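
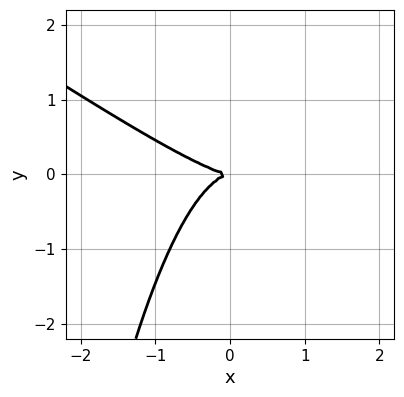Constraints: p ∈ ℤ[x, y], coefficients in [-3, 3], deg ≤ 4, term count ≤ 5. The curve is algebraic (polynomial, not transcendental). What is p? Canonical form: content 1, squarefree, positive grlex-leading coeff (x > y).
2*x^3 + 3*x^2*y + 3*y^2

The degree is 3 — a generic line meets the curve in up to 3 points.
Against the integer gridlines: it meets the x-axis at x = 0 (among the integer gridlines); it crosses the y-axis at the gridline y = 0.
Together with the visible shape, these determine p as stated.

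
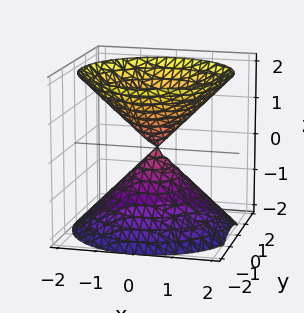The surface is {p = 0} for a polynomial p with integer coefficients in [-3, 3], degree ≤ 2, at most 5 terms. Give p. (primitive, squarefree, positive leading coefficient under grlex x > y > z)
1. The picture has 2 separate pieces.
2. Degree: a double cone through the origin; a quadric, so deg p = 2.
3. Symmetry: the z-axis is an axis of rotation, so x and y enter only as x² + y²; the z ↦ −z reflection is a symmetry, so z appears only in even powers.
4. From the axis intercepts and sections: it meets the x-axis at x = 0 (among the integer gridlines); one z-axis crossing is at z = 0; a circular section at z = -1 has radius exactly 1; it meets the y-axis at y = 0 (among the integer gridlines).
5. Assembling these constraints gives the stated polynomial.

x^2 + y^2 - z^2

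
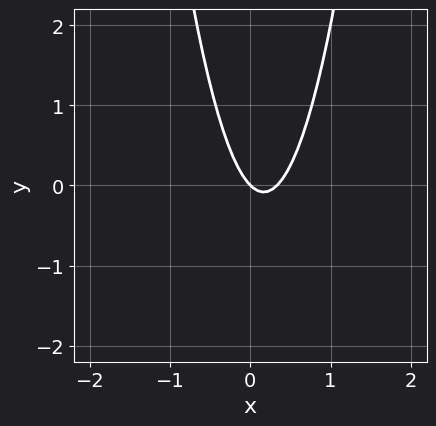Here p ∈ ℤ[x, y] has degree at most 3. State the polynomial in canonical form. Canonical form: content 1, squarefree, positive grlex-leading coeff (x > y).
First, the degree is 2 — the shape is more complex than any degree-1 curve.
Then, checking where it meets the axes: it crosses the x-axis at the gridline x = 0; one y-axis crossing is at y = 0.
Finally, assembling these constraints gives the stated polynomial.

3*x^2 - x - y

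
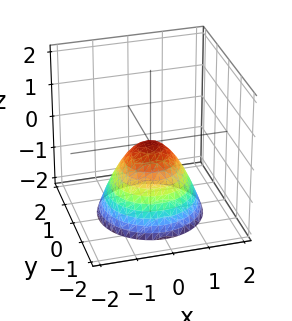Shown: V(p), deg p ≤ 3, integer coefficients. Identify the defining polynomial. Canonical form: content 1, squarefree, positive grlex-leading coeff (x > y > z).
1. Degree: a single bowl opening along one axis; a quadric, so deg p = 2.
2. Symmetries: rotational symmetry about the z-axis ⇒ p depends on x, y only through x² + y².
3. From the visible intercepts: it crosses the z-axis at the gridline z = 0; it crosses the y-axis at the gridline y = 0.
4. These observations pin down the coefficients.

x^2 + y^2 + z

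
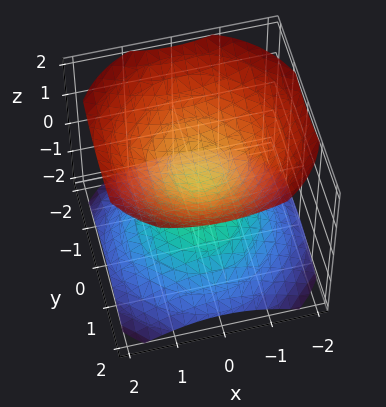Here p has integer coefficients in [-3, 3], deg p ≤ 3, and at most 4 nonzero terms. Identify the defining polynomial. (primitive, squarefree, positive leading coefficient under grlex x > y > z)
2*x^2 + 2*y^2 - 3*z^2 + 1

First, the picture has 2 separate pieces. Treating them together as one polynomial.
Then, deg p = 2. The shape is more complex than any degree-1 surface.
Then, symmetry: the z-axis is an axis of rotation, so x and y enter only as x² + y².
Then, against the integer gridlines: no y-intercept at any integer in the box; no x-intercept at any integer in the box; a circular section at z = -1 has radius exactly 1.
Finally, matching integer coefficients to the picture gives p.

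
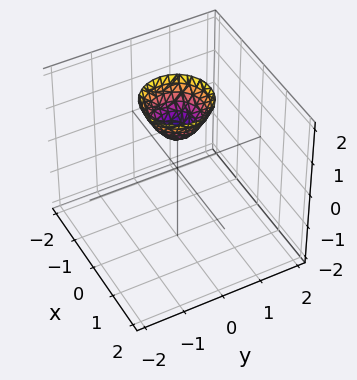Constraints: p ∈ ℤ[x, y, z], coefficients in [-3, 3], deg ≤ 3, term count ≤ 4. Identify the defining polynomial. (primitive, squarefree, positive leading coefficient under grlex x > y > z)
First, the degree is 2 — the shape is more complex than any degree-1 surface.
Next, symmetries: rotational symmetry about the z-axis ⇒ p depends on x, y only through x² + y².
Next, against the integer gridlines: no x-intercept at any integer in the box; it crosses the z-axis at the gridline z = 1; no y-intercept at any integer in the box; a circular section at z = 2 has radius between 0 and 1.
Finally, the integer polynomial consistent with all of this is the stated p.

3*x^2 + 3*y^2 - 2*z + 2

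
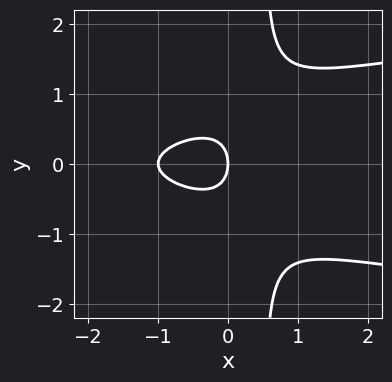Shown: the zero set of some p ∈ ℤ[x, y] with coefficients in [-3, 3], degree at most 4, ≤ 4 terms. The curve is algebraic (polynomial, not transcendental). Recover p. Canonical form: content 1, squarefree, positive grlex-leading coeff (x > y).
First, degree: the shape is more complex than any degree-2 curve, so deg p = 3.
Next, symmetries: mirror symmetry y ↦ −y ⇒ only even powers of y.
Next, checking where it meets the axes: it crosses the y-axis at the gridline y = 0; among the integer gridlines, it crosses the x-axis at x ∈ {-1, 0}.
Finally, the integer polynomial consistent with all of this is the stated p.

2*x*y^2 - x^2 - y^2 - x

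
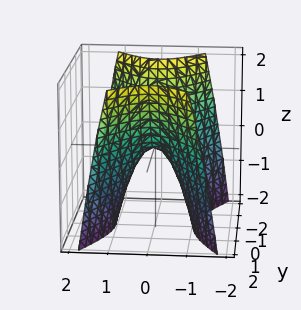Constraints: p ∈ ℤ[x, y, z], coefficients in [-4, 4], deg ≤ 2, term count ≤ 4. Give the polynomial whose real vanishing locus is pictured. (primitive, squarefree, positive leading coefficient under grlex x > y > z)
2*x^2 - y^2 + z

(a) The degree is 2 — a saddle surface; a quadric.
(b) Symmetries: the x ↦ −x reflection is a symmetry, so x appears only in even powers; mirror symmetry y ↦ −y ⇒ only even powers of y.
(c) From the visible intercepts: it meets the y-axis at y = 0 (among the integer gridlines); it meets the x-axis at x = 0 (among the integer gridlines).
(d) Putting this together gives p.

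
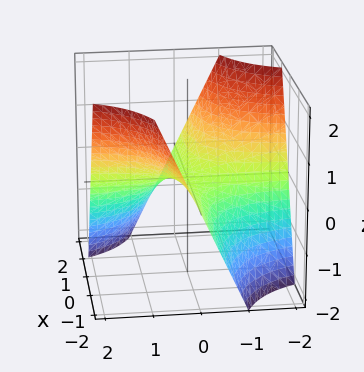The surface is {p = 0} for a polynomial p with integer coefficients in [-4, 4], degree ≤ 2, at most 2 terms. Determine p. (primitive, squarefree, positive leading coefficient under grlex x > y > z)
First, deg p = 2.
Next, reading off the gridlines: every point of the x-axis in the box is on the surface; it meets the z-axis at z = 0 (among the integer gridlines); the visible y-axis segment lies entirely on the surface.
Finally, matching integer coefficients to the picture gives p.

x*y + z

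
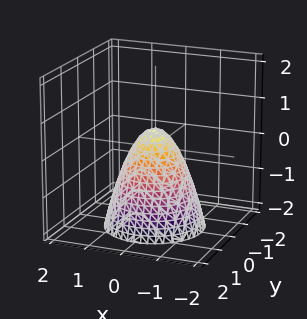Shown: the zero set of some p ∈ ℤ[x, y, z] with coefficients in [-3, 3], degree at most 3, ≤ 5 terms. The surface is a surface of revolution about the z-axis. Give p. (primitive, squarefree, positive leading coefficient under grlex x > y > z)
Degree: a generic line meets the surface in up to 2 points, so deg p = 2.
By symmetry, the z-axis is an axis of rotation, so x and y enter only as x² + y².
Checking where it meets the axes: a circular section at z = -1 has radius exactly 1.
Solving for integer coefficients yields p as stated.

3*x^2 + 3*y^2 + 2*z - 1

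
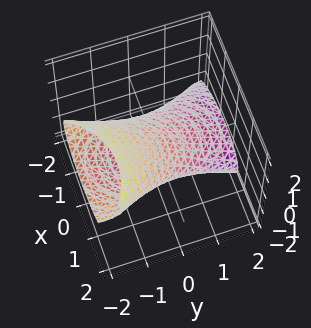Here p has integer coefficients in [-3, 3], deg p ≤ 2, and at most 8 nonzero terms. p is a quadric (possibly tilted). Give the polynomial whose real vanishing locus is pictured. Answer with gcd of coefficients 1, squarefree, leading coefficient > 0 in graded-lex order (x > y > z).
x^2 - x*z + y^2 + 3*y*z + 2*z^2 - 1

Degree: a generic line meets the surface in up to 2 points, so deg p = 2.
Checking where it meets the axes: the y-axis gridline crossings are at y ∈ {-1, 1}; the x-axis gridline crossings are at x ∈ {-1, 1}.
Fitting integer coefficients to these (and the overall shape) gives p.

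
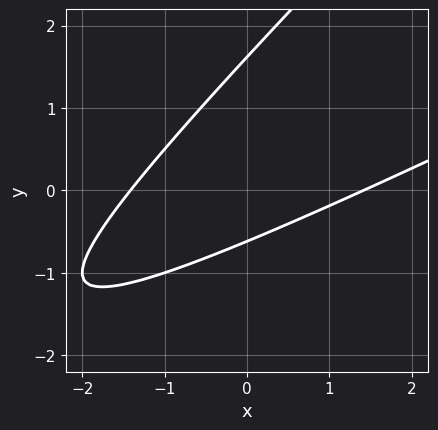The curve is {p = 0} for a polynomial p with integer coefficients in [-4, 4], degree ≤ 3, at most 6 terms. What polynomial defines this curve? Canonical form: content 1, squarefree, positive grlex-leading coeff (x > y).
x^2 - 3*x*y + 2*y^2 - 2*y - 2

First, deg p = 2. The shape is more complex than any degree-1 curve.
Finally, solving for integer coefficients yields p as stated.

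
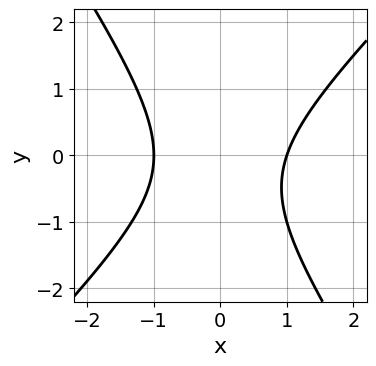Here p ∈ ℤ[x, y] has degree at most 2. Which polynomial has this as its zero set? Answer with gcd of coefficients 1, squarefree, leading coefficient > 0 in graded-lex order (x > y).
3*x^2 - x*y - 2*y^2 - y - 3

1. deg p = 2. A generic line meets the curve in up to 2 points.
2. Against the integer gridlines: it misses every integer gridline on the y-axis; the x-axis gridline crossings are at x ∈ {-1, 1}.
3. Assembling these constraints gives the stated polynomial.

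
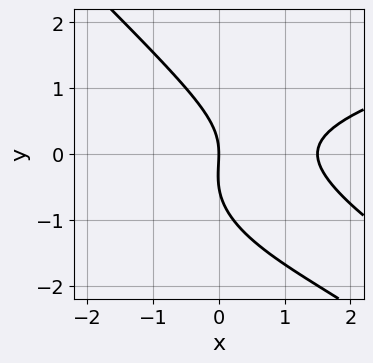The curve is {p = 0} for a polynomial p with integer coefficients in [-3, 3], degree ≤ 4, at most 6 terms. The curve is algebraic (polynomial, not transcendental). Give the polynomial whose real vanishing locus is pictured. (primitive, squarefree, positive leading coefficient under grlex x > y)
The degree is 3 — no degree-2 curve has this shape.
From the visible intercepts: it meets the y-axis at y = 0 (among the integer gridlines); it meets the x-axis at x = 0 (among the integer gridlines).
Solving for integer coefficients yields p as stated.

2*x*y^2 + 2*y^3 - 2*x^2 + y^2 + 3*x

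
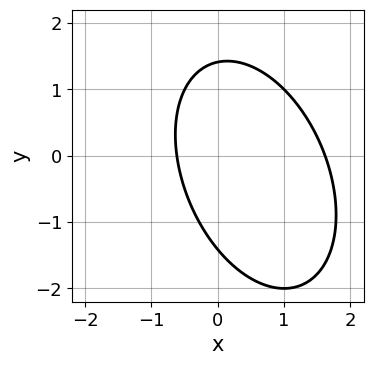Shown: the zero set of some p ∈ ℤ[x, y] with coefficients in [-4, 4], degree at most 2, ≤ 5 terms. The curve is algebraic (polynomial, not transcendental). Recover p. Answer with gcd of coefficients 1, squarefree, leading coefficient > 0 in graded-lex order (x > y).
2*x^2 + x*y + y^2 - 2*x - 2

1. The degree is 2 — no degree-1 curve has this shape.
2. Putting this together gives p.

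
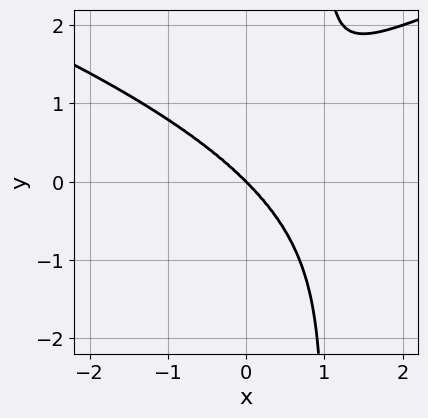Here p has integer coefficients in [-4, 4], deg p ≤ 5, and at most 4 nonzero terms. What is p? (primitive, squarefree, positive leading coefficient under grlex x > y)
Degree: a generic line meets the curve in up to 4 points, so deg p = 4.
Checking where it meets the axes: one x-axis crossing is at x = 0; one y-axis crossing is at y = 0.
Together with the visible shape, these determine p as stated.

x*y^3 - x^3 - y^3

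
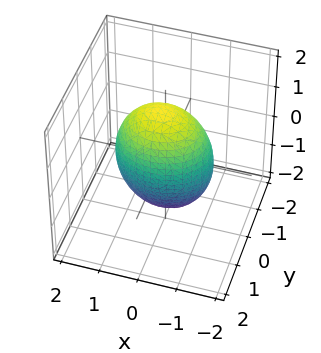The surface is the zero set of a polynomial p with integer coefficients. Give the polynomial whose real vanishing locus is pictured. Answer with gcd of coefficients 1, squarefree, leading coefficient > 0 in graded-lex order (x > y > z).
First, the degree is 2 — a generic line meets the surface in up to 2 points.
Next, from the axis intercepts and sections: the y-axis gridline crossings are at y ∈ {-1, 1}.
Finally, together with the visible shape, these determine p as stated.

2*x^2 + 3*y^2 - y*z + z^2 - 3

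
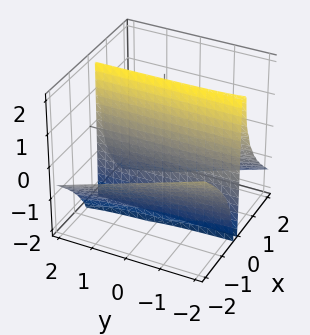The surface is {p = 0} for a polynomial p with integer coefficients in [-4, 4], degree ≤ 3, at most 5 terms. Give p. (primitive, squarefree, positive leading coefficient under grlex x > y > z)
First, the picture has 3 separate pieces. Treating them together as one polynomial.
Next, degree: the shape is more complex than any degree-2 surface, so deg p = 3.
Next, from the axis intercepts and sections: the visible z-axis segment lies entirely on the surface; every point of the y-axis in the box is on the surface; among the integer gridlines, it crosses the x-axis at x ∈ {-2, 0}.
Finally, assembling these constraints gives the stated polynomial.

2*x^3 + x^2*y + 3*x^2*z + 3*x^2 - 2*x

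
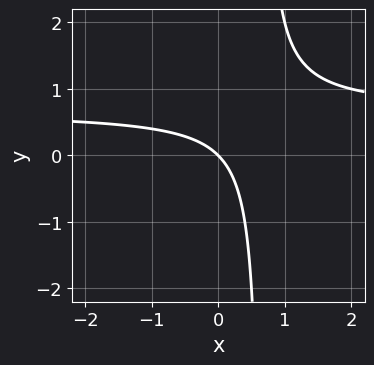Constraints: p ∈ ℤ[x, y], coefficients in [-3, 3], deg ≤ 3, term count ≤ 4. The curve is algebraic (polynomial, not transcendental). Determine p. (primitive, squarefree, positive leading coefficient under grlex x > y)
1. deg p = 2. The shape is more complex than any degree-1 curve.
2. Reading off the gridlines: it meets the y-axis at y = 0 (among the integer gridlines); one x-axis crossing is at x = 0.
3. These observations pin down the coefficients.

3*x*y - 2*x - 2*y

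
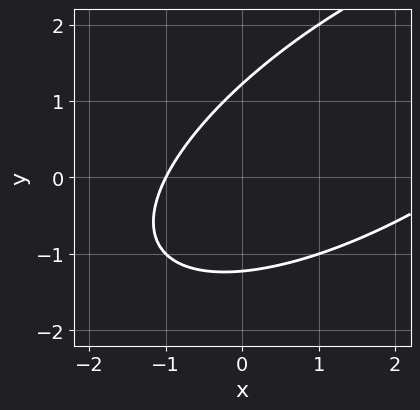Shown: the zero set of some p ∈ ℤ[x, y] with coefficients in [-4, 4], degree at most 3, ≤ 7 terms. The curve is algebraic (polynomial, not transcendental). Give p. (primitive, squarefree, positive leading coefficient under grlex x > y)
x^2 - 2*x*y + 2*y^2 - 2*x - 3

First, degree: no degree-1 curve has this shape, so deg p = 2.
Then, from the visible intercepts: it meets the x-axis at x = -1 (among the integer gridlines).
Finally, these observations pin down the coefficients.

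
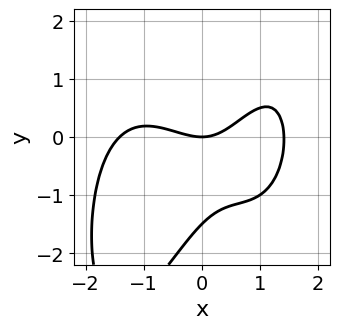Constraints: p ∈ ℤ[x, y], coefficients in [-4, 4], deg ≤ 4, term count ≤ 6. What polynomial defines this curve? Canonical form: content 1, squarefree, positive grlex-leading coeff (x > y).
(a) Degree: the shape is more complex than any degree-3 curve, so deg p = 4.
(b) Reading off the gridlines: it crosses the x-axis at the gridline x = 0; it meets the y-axis at y = 0 (among the integer gridlines).
(c) Solving for integer coefficients yields p as stated.

x^4 - 2*x^2 - 2*x*y + 2*y^2 + 3*y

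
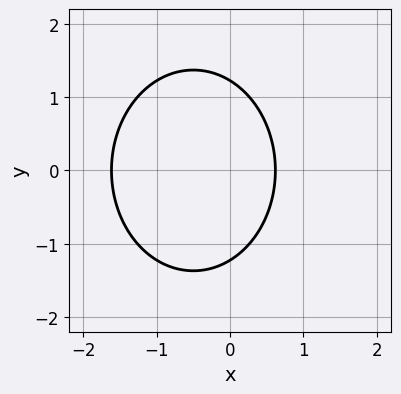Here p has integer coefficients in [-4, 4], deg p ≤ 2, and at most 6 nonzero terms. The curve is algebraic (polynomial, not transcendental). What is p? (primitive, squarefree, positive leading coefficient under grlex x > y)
3*x^2 + 2*y^2 + 3*x - 3

First, degree: a generic line meets the curve in up to 2 points, so deg p = 2.
Then, symmetries: mirror symmetry y ↦ −y ⇒ only even powers of y.
Finally, together with the visible shape, these determine p as stated.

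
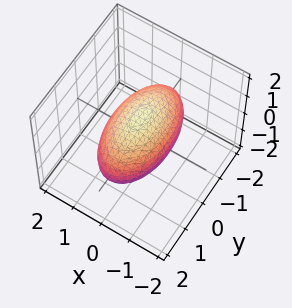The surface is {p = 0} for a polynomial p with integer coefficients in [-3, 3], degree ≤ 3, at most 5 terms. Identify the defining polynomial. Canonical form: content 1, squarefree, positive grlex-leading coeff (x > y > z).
3*x^2 + y^2 + 3*z^2 - 3

First, deg p = 2. A closed, bounded, convex surface; a quadric.
Next, symmetries: it's symmetric under z → −z, forcing even powers of z; it's symmetric under x → −x, forcing even powers of x; the y ↦ −y reflection is a symmetry, so y appears only in even powers.
Next, checking where it meets the axes: the x-axis gridline crossings are at x ∈ {-1, 1}; the z-axis gridline crossings are at z ∈ {-1, 1}.
Finally, matching integer coefficients to the picture gives p.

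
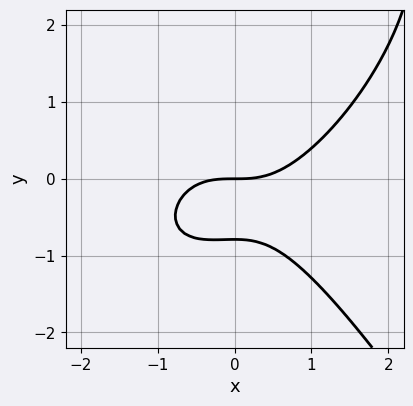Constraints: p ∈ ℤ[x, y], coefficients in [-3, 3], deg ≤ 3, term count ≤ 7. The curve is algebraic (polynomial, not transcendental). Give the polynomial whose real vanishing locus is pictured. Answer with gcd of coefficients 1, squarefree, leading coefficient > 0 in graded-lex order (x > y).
2*x^3 - x^2*y + y^3 - 3*y^2 - 3*y

deg p = 3.
Checking where it meets the axes: one x-axis crossing is at x = 0; it crosses the y-axis at the gridline y = 0.
These observations pin down the coefficients.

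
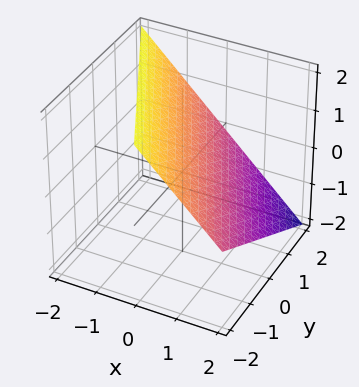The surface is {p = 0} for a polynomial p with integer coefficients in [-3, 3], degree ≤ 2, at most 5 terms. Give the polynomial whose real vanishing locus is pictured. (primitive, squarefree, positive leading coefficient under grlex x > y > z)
1. Degree: the surface is flat (a plane), so deg p = 1.
2. Reading off the gridlines: one y-axis crossing is at y = 2; it crosses the z-axis at the gridline z = 1.
3. Assembling these constraints gives the stated polynomial. Check: (1, 0, 0) on the x-axis lies on the surface, and p(1, 0, 0) = 0. ✓

2*x + y + 2*z - 2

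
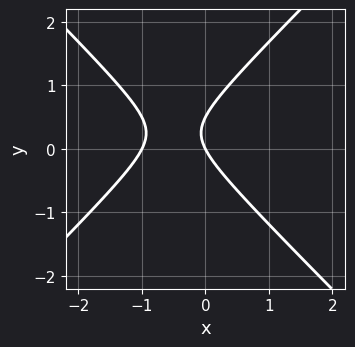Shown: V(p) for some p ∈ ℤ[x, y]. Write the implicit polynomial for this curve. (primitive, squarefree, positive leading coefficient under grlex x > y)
1. deg p = 2. No degree-1 curve has this shape.
2. Reading off the gridlines: among the integer gridlines, it crosses the x-axis at x ∈ {-1, 0}; one y-axis crossing is at y = 0.
3. Assembling these constraints gives the stated polynomial.

2*x^2 - 2*y^2 + 2*x + y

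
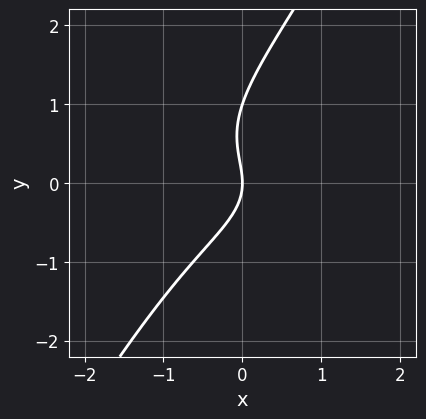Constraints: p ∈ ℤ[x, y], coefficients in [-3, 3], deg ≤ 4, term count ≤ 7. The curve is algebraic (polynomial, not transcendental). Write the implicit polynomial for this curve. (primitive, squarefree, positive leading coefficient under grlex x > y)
First, degree: no degree-2 curve has this shape, so deg p = 3.
Next, from the visible intercepts: the y-axis gridline crossings are at y ∈ {0, 1}; it crosses the x-axis at the gridline x = 0.
Finally, putting this together gives p.

x^3 + 3*x*y^2 - 2*y^3 + 2*y^2 + 3*x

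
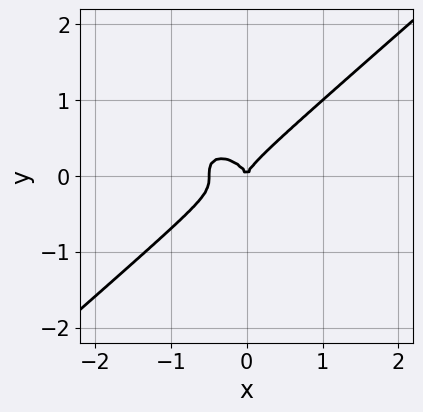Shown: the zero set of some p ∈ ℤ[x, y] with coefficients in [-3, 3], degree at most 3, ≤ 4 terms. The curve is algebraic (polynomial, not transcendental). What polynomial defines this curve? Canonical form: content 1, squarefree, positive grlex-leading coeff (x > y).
2*x^3 - 3*y^3 + x^2

(a) deg p = 3. No degree-2 curve has this shape.
(b) Reading off the gridlines: it crosses the x-axis at the gridline x = 0; it crosses the y-axis at the gridline y = 0.
(c) Together with the visible shape, these determine p as stated.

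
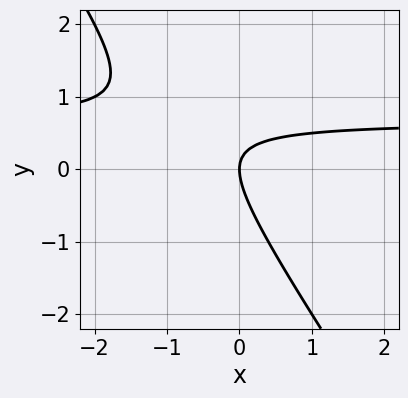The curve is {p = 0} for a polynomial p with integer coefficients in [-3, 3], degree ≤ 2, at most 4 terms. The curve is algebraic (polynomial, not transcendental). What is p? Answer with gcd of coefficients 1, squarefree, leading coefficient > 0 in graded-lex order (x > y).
3*x*y + 2*y^2 - 2*x

(a) Degree: no degree-1 curve has this shape, so deg p = 2.
(b) Against the integer gridlines: one x-axis crossing is at x = 0; it meets the y-axis at y = 0 (among the integer gridlines).
(c) Solving for integer coefficients yields p as stated.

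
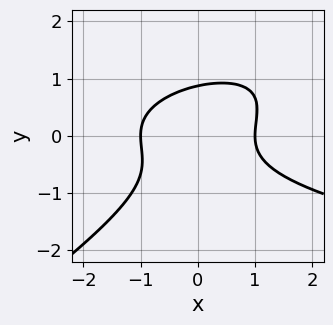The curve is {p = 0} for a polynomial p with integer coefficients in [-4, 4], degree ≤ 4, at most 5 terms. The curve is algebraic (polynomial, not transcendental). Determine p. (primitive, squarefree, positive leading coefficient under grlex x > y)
2*x*y^2 - 3*y^3 - 2*x^2 + 2

The degree is 3 — a generic line meets the curve in up to 3 points.
Reading off the gridlines: among the integer gridlines, it crosses the x-axis at x ∈ {-1, 1}.
Fitting integer coefficients to these (and the overall shape) gives p.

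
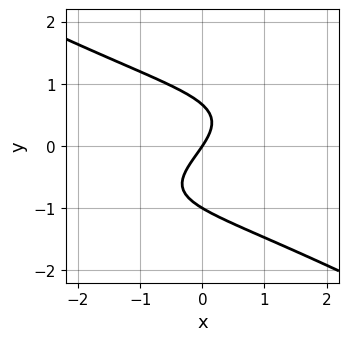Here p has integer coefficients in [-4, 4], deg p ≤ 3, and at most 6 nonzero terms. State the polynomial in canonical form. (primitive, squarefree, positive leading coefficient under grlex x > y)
x^2*y - 3*y^3 - y^2 - 3*x + 2*y

First, deg p = 3.
Next, checking where it meets the axes: among the integer gridlines, it crosses the y-axis at y ∈ {-1, 0}; it crosses the x-axis at the gridline x = 0.
Finally, these observations pin down the coefficients.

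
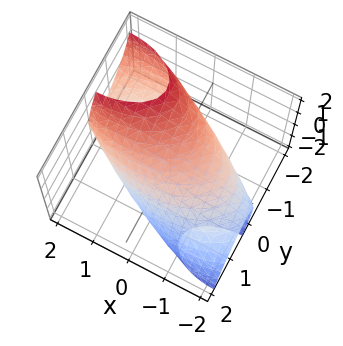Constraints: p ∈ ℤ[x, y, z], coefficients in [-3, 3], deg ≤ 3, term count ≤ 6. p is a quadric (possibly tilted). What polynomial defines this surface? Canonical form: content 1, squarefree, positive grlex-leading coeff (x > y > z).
x^2 - 2*x*z + 3*y^2 + 3*y*z + 2*z^2 - 3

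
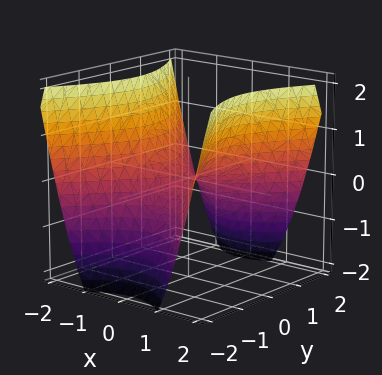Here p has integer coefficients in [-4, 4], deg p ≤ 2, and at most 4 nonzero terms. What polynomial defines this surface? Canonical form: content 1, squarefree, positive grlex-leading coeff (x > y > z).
3*x^2 - 2*y^2 - 3*z

1. Degree: a saddle surface; a quadric, so deg p = 2.
2. Symmetries: mirror symmetry y ↦ −y ⇒ only even powers of y; mirror symmetry x ↦ −x ⇒ only even powers of x.
3. Checking where it meets the axes: one y-axis crossing is at y = 0; it meets the x-axis at x = 0 (among the integer gridlines).
4. The integer polynomial consistent with all of this is the stated p.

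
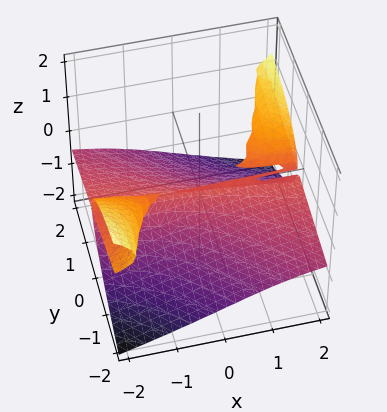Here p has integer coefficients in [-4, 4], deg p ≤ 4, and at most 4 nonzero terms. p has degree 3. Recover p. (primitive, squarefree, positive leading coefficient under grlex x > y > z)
(a) The picture has 2 separate pieces. They look like related sheets of one shape, so recover p as a whole.
(b) Degree: the shape is more complex than any degree-2 surface, so deg p = 3.
(c) Against the integer gridlines: it crosses the y-axis at the gridline y = 0; every point of the x-axis in the box is on the surface.
(d) Fitting integer coefficients to these (and the overall shape) gives p.

2*x*y*z - 3*z^3 - y^2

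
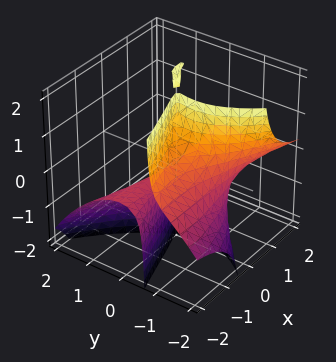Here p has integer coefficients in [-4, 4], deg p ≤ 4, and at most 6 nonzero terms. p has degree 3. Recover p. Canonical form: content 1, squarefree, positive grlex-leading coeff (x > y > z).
x^2*z - 3*x*y*z + 2*y^3 + 3*y^2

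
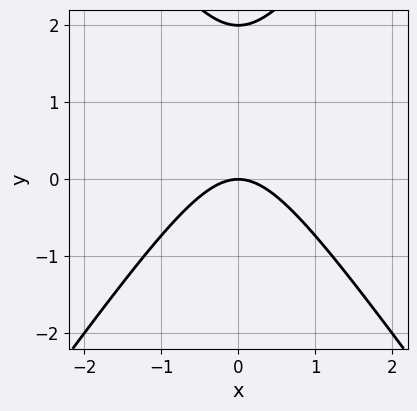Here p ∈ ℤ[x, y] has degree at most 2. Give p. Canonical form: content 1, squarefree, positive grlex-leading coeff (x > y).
(a) deg p = 2. No degree-1 curve has this shape.
(b) Symmetries: mirror symmetry x ↦ −x ⇒ only even powers of x.
(c) Observable constraints: it crosses the x-axis at the gridline x = 0; among the integer gridlines, it crosses the y-axis at y ∈ {0, 2}.
(d) These observations pin down the coefficients.

2*x^2 - y^2 + 2*y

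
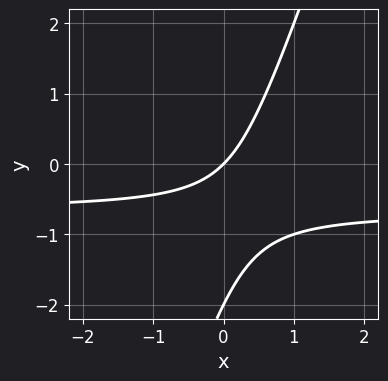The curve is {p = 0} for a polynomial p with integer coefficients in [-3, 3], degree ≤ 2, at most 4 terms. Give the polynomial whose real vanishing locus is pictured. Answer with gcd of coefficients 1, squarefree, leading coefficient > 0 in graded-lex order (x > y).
3*x*y - y^2 + 2*x - 2*y

Degree: the shape is more complex than any degree-1 curve, so deg p = 2.
Checking where it meets the axes: the y-axis gridline crossings are at y ∈ {-2, 0}; it crosses the x-axis at the gridline x = 0.
Solving for integer coefficients yields p as stated.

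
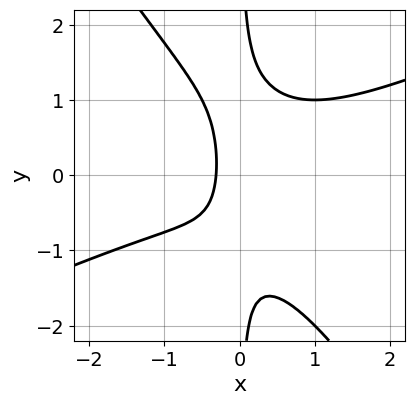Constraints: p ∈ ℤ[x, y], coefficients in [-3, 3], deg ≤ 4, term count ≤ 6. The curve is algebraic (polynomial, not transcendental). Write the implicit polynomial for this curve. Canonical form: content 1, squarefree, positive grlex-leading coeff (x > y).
deg p = 3. The shape is more complex than any degree-2 curve.
Checking where it meets the axes: it misses every integer gridline on the y-axis.
These observations pin down the coefficients.

2*x^3 - 3*x^2*y - 3*x*y^2 + 3*x + 1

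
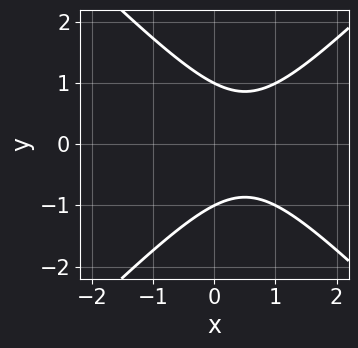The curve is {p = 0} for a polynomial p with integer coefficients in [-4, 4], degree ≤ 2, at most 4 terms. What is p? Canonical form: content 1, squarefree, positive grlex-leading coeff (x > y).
x^2 - y^2 - x + 1

1. Degree: the shape is more complex than any degree-1 curve, so deg p = 2.
2. Symmetries: it's symmetric under y → −y, forcing even powers of y.
3. Against the integer gridlines: among the integer gridlines, it crosses the y-axis at y ∈ {-1, 1}; the curve avoids every integer x-axis point in the box.
4. Fitting integer coefficients to these (and the overall shape) gives p.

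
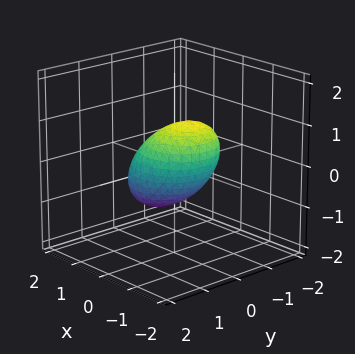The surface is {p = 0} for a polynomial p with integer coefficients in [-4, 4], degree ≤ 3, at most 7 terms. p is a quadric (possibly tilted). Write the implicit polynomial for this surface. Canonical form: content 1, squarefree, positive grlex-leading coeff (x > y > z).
1. The degree is 2 — no degree-1 surface has this shape.
2. Checking where it meets the axes: the x-axis gridline crossings are at x ∈ {-1, 1}; the y-axis gridline crossings are at y ∈ {-1, 1}.
3. Matching integer coefficients to the picture gives p. Check: (0, 0, -1) on the z-axis lies on the surface, and p(0, 0, -1) = 0. ✓

x^2 + x*z + y^2 + z^2 - 1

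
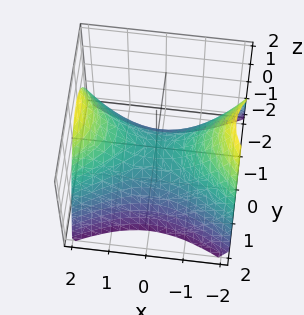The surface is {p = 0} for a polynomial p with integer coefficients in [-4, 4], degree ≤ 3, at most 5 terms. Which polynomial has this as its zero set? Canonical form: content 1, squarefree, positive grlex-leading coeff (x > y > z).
x^2 - 2*y^2 - 2*z

(a) deg p = 2. A saddle surface; a quadric.
(b) Symmetries: mirror symmetry x ↦ −x ⇒ only even powers of x; the y ↦ −y reflection is a symmetry, so y appears only in even powers.
(c) Observable constraints: it meets the z-axis at z = 0 (among the integer gridlines); one y-axis crossing is at y = 0; it crosses the x-axis at the gridline x = 0.
(d) Together with the visible shape, these determine p as stated.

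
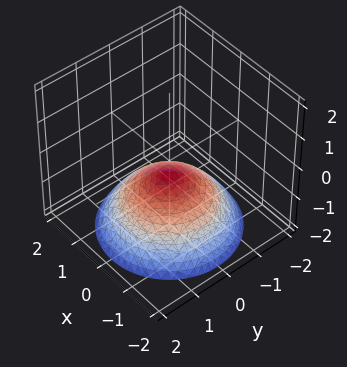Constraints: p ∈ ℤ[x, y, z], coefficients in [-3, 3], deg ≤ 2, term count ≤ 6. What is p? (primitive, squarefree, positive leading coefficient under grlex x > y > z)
(a) The degree is 2 — no degree-1 surface has this shape.
(b) Symmetries: the surface is invariant under rotation about z: p = q(x² + y², z).
(c) Against the integer gridlines: it misses every integer gridline on the y-axis; a circular section at z = -1 has radius exactly 1.
(d) Together with the visible shape, these determine p as stated.

x^2 + y^2 + 2*z + 1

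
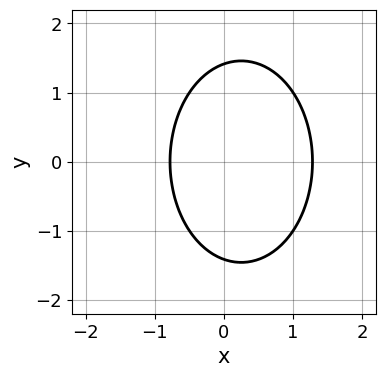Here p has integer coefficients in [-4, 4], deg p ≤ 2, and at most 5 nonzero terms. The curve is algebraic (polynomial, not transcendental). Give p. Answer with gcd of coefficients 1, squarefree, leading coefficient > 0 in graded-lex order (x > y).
First, the degree is 2 — no degree-1 curve has this shape.
Then, symmetries: it's symmetric under y → −y, forcing even powers of y.
Finally, matching integer coefficients to the picture gives p.

2*x^2 + y^2 - x - 2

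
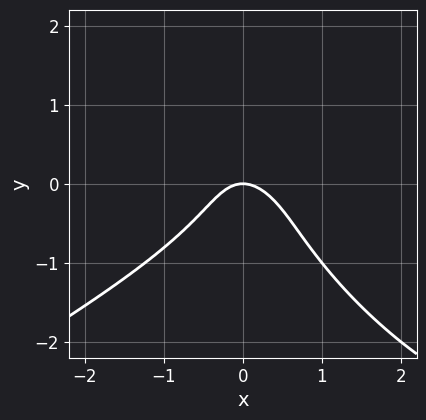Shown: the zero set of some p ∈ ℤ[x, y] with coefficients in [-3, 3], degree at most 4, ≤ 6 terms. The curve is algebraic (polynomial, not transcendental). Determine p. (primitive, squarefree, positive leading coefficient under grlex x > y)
x^3 - 2*x*y^2 - 2*y^3 - 3*x^2 - 2*y

First, the degree is 3 — no degree-2 curve has this shape.
Next, from the visible intercepts: it crosses the x-axis at the gridline x = 0; it crosses the y-axis at the gridline y = 0.
Finally, putting this together gives p.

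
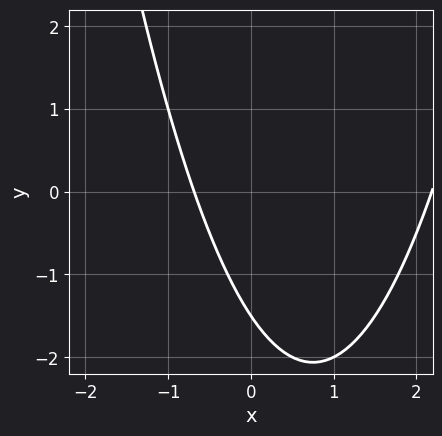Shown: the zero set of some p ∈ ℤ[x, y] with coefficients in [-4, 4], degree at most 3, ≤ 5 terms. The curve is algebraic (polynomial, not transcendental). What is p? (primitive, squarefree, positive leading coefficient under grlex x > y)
2*x^2 - 3*x - 2*y - 3

1. deg p = 2. A generic line meets the curve in up to 2 points.
2. Matching integer coefficients to the picture gives p.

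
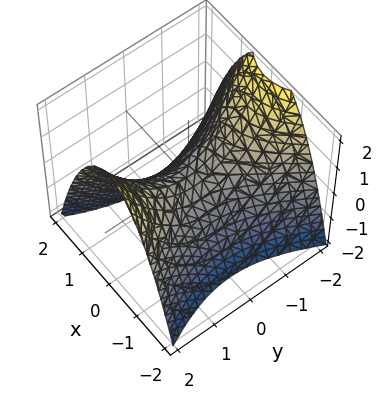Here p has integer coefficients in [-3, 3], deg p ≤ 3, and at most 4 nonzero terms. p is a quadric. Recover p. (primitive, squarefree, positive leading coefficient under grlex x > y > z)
1. Degree: a saddle surface; a quadric, so deg p = 2.
2. Symmetries: it's symmetric under y → −y, forcing even powers of y; it's symmetric under x → −x, forcing even powers of x.
3. From the visible intercepts: it crosses the z-axis at the gridline z = 0; it meets the x-axis at x = 0 (among the integer gridlines).
4. Assembling these constraints gives the stated polynomial.

2*x^2 - y^2 + 2*z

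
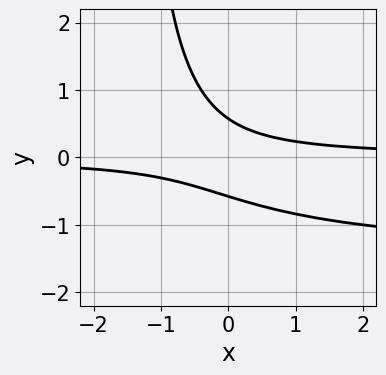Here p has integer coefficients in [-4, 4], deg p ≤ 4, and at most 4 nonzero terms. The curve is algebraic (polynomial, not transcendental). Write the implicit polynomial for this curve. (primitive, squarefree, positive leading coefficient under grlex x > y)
(a) Degree: a generic line meets the curve in up to 3 points, so deg p = 3.
(b) Reading off the gridlines: the curve avoids every integer x-axis point in the box.
(c) These observations pin down the coefficients.

2*x*y^2 + 3*x*y + 3*y^2 - 1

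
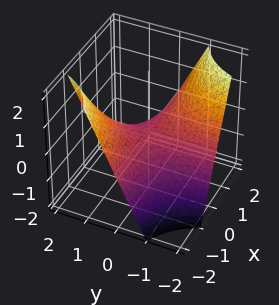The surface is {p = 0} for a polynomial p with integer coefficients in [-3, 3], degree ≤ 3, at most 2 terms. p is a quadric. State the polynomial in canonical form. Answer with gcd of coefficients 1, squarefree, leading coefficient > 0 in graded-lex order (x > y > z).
x*y + z

1. deg p = 2. A saddle surface; a quadric.
2. Checking where it meets the axes: every point of the y-axis in the box is on the surface; one z-axis crossing is at z = 0.
3. Fitting integer coefficients to these (and the overall shape) gives p. Check: (2, 0, 0) on the x-axis lies on the surface, and p(2, 0, 0) = 0. ✓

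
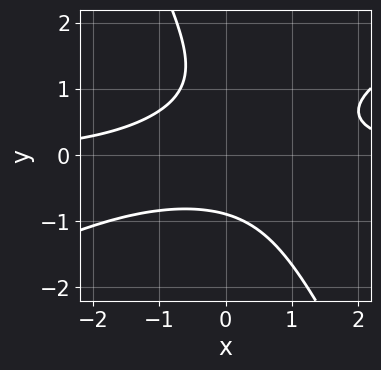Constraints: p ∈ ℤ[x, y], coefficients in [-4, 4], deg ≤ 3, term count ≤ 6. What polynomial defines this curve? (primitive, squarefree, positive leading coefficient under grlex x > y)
2*x^2*y - 3*x*y^2 - 2*y^3 + 2*y^2 - 3

First, deg p = 3. No degree-2 curve has this shape.
Next, against the integer gridlines: the curve avoids every integer x-axis point in the box.
Finally, assembling these constraints gives the stated polynomial.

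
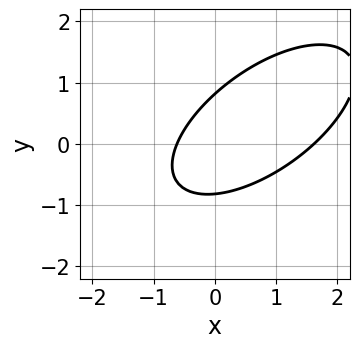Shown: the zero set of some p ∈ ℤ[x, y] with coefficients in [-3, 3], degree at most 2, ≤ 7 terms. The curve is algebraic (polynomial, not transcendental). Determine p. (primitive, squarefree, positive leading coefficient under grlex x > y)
First, degree: the shape is more complex than any degree-1 curve, so deg p = 2.
Finally, putting this together gives p.

2*x^2 - 3*x*y + 3*y^2 - 2*x - 2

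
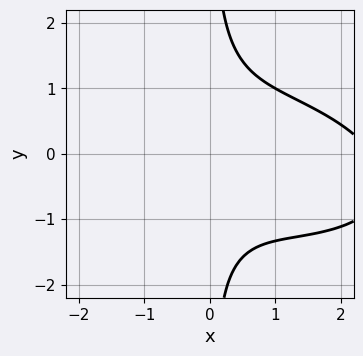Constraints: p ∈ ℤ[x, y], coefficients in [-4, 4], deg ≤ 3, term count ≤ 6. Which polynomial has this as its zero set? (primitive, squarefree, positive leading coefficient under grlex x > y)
x^3 + x^2*y + 3*x*y^2 - 2*x^2 - 3

deg p = 3. No degree-2 curve has this shape.
From the visible intercepts: the curve avoids every integer y-axis point in the box; no x-intercept at any integer in the box.
These observations pin down the coefficients.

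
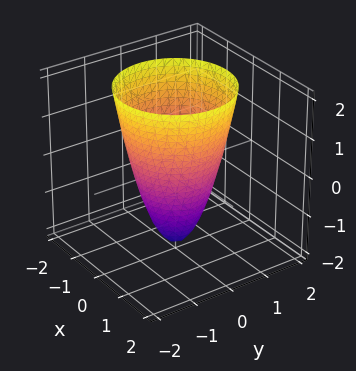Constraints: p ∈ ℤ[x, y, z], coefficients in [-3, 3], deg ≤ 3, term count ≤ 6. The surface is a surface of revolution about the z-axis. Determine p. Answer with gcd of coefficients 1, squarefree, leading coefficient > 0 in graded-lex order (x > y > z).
2*x^2 + 2*y^2 - z - 2

First, the degree is 2 — a generic line meets the surface in up to 2 points.
Next, symmetries: every cross-section ⟂ z is a circle, so x, y appear only via x² + y².
Then, reading off the gridlines: the y-axis gridline crossings are at y ∈ {-1, 1}; it meets the z-axis at z = -2 (among the integer gridlines); a circular section at z = 2 has radius between 1 and 2; among the integer gridlines, it crosses the x-axis at x ∈ {-1, 1}.
Finally, these observations pin down the coefficients.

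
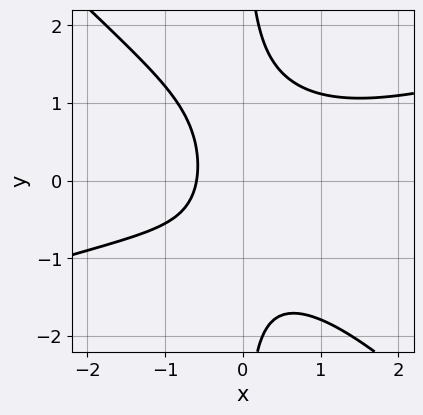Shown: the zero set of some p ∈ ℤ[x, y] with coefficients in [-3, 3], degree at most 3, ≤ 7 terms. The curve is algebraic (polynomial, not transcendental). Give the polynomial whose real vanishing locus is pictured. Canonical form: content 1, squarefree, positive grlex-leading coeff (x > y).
First, the degree is 3 — the shape is more complex than any degree-2 curve.
Next, from the visible intercepts: it misses every integer gridline on the y-axis.
Finally, fitting integer coefficients to these (and the overall shape) gives p.

x^3 - 2*x^2*y - 3*x*y^2 + 3*x + 2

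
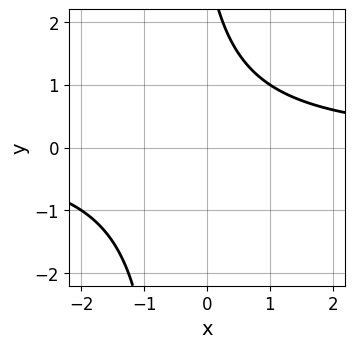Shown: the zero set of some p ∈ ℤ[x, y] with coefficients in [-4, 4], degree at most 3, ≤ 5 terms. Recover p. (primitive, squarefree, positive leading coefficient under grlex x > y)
1. The degree is 2 — the shape is more complex than any degree-1 curve.
2. Checking where it meets the axes: the curve avoids every integer y-axis point in the box; it misses every integer gridline on the x-axis.
3. Putting this together gives p.

2*x*y + y - 3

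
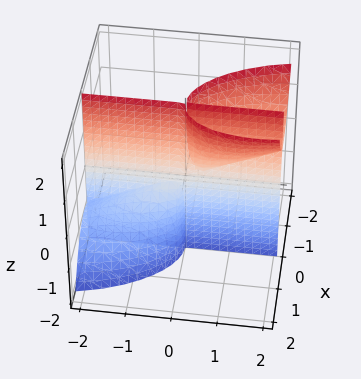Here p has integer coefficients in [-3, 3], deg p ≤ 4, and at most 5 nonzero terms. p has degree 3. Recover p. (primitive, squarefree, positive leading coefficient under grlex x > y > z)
(a) The picture has 2 separate pieces. They look like related sheets of one shape, so recover p as a whole.
(b) Degree: a generic line meets the surface in up to 3 points, so deg p = 3.
(c) Observable constraints: every point of the z-axis in the box is on the surface; the visible y-axis segment lies entirely on the surface; it crosses the x-axis at the gridline x = 0.
(d) Solving for integer coefficients yields p as stated.

3*x^3 + x^2*y + x*y^2 - 2*x*y*z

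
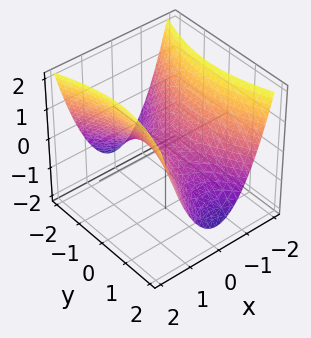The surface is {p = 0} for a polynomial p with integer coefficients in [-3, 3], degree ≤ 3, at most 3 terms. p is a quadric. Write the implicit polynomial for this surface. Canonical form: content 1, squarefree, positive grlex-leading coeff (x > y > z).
3*x^2 - y^2 - 3*z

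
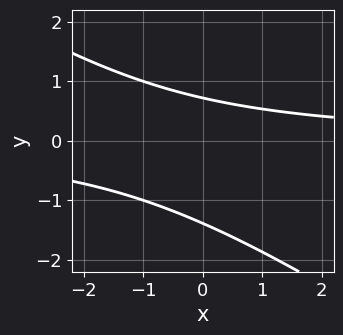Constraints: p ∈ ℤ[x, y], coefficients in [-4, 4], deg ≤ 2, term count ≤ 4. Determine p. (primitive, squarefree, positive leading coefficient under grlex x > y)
1. Degree: the shape is more complex than any degree-1 curve, so deg p = 2.
2. From the visible intercepts: no x-intercept at any integer in the box.
3. Assembling these constraints gives the stated polynomial.

2*x*y + 3*y^2 + 2*y - 3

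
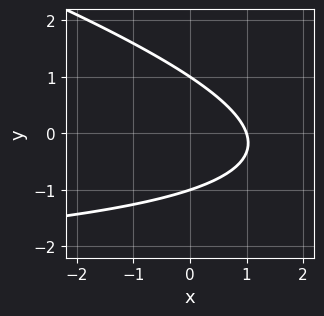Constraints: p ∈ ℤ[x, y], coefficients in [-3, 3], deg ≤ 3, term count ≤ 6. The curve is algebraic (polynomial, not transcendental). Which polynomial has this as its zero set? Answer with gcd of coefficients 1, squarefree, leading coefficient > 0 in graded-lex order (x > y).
x*y + 3*y^2 + 3*x - 3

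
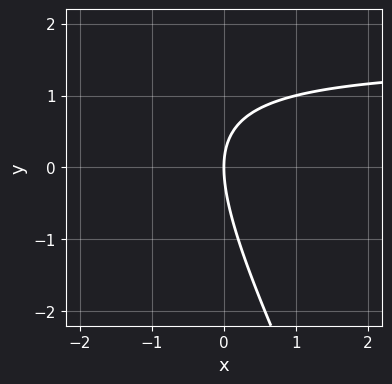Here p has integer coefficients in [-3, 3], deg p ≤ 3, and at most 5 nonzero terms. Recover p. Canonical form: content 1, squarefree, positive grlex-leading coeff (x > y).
2*x*y + y^2 - 3*x

1. Degree: the shape is more complex than any degree-1 curve, so deg p = 2.
2. Observable constraints: it meets the x-axis at x = 0 (among the integer gridlines); it meets the y-axis at y = 0 (among the integer gridlines).
3. Putting this together gives p.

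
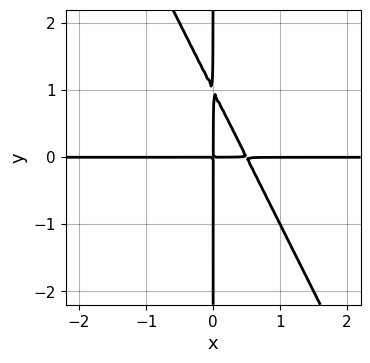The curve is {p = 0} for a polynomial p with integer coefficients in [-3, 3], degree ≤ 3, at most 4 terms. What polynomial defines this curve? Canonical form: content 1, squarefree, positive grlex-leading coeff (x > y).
2*x^2*y + x*y^2 - x*y

1. Degree: the shape is more complex than any degree-2 curve, so deg p = 3.
2. From the visible intercepts: the visible y-axis segment lies entirely on the curve; every point of the x-axis in the box is on the curve.
3. Putting this together gives p.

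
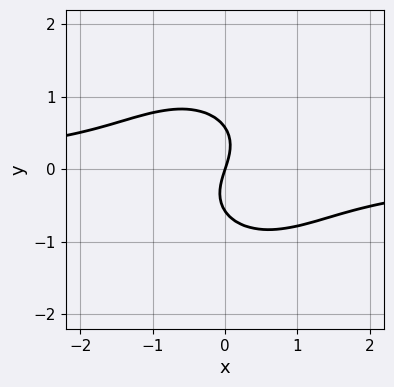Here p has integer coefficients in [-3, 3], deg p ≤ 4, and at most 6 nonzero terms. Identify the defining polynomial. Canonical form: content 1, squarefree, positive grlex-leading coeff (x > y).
3*x^2*y + 3*y^3 + 3*x - y

(a) deg p = 3. A generic line meets the curve in up to 3 points.
(b) Observable constraints: one x-axis crossing is at x = 0; it crosses the y-axis at the gridline y = 0.
(c) These observations pin down the coefficients.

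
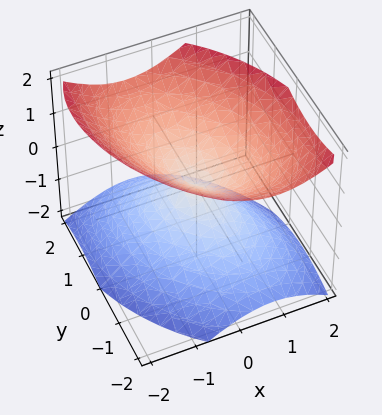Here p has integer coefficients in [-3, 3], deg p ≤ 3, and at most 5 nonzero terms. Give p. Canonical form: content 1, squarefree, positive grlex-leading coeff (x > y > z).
1. There are 2 components.
2. deg p = 2.
3. From the axis intercepts and sections: it meets the z-axis at z = 0 (among the integer gridlines); one x-axis crossing is at x = 0; one y-axis crossing is at y = 0.
4. Matching integer coefficients to the picture gives p.

3*x^2 + 2*x*y + 2*y^2 - 3*z^2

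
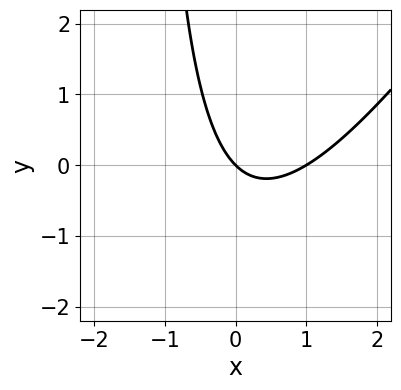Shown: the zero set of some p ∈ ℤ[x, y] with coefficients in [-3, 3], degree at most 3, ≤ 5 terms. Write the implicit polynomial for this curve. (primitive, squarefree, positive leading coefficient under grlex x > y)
(a) Degree: the shape is more complex than any degree-1 curve, so deg p = 2.
(b) Checking where it meets the axes: among the integer gridlines, it crosses the x-axis at x ∈ {0, 1}; it meets the y-axis at y = 0 (among the integer gridlines).
(c) Assembling these constraints gives the stated polynomial.

3*x^2 - 2*x*y - 3*x - 3*y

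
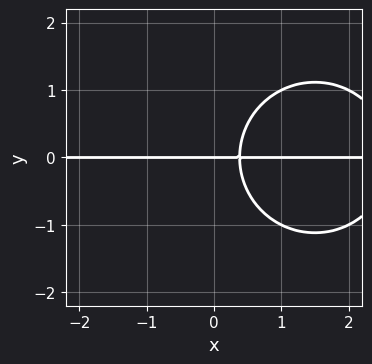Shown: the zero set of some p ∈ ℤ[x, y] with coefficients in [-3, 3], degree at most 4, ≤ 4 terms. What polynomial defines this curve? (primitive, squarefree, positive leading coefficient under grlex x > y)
x^2*y + y^3 - 3*x*y + y

Degree: no degree-2 curve has this shape, so deg p = 3.
From the visible intercepts: the visible x-axis segment lies entirely on the curve; one y-axis crossing is at y = 0.
These observations pin down the coefficients.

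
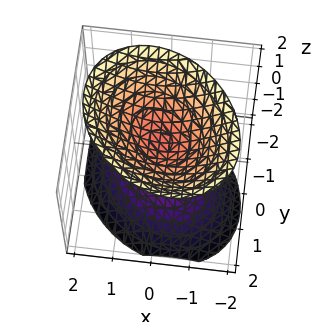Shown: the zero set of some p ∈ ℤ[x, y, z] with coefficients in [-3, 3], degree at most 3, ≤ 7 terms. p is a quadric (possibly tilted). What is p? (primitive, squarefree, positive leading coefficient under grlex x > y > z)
First, I count 2 distinct pieces. They look like related sheets of one shape, so recover p as a whole.
Next, deg p = 2. No degree-1 surface has this shape.
Then, reading off the gridlines: the surface avoids every integer y-axis point in the box; no x-intercept at any integer in the box.
Finally, assembling these constraints gives the stated polynomial.

2*x^2 + x*y + 2*y^2 - 2*z^2 + 1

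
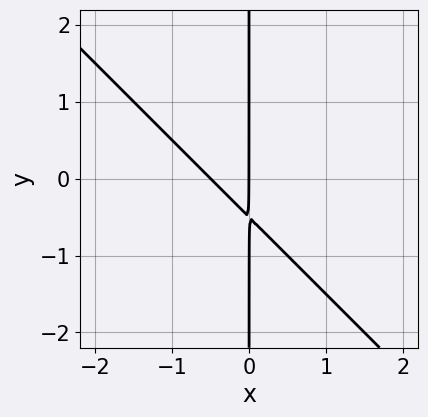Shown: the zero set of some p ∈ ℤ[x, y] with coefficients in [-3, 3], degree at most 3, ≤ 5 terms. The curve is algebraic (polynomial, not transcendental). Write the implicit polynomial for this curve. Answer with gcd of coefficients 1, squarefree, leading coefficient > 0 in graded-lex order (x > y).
2*x^2 + 2*x*y + x

Degree: the shape is more complex than any degree-1 curve, so deg p = 2.
Against the integer gridlines: every point of the y-axis in the box is on the curve; it crosses the x-axis at the gridline x = 0.
Assembling these constraints gives the stated polynomial.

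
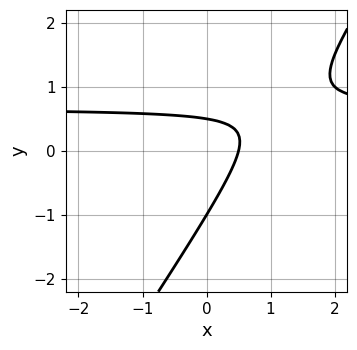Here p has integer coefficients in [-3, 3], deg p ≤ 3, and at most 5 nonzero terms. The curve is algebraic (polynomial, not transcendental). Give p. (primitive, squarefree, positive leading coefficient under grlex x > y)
3*x*y - 2*y^2 - 2*x - y + 1

(a) deg p = 2. A generic line meets the curve in up to 2 points.
(b) Observable constraints: it crosses the y-axis at the gridline y = -1.
(c) Putting this together gives p.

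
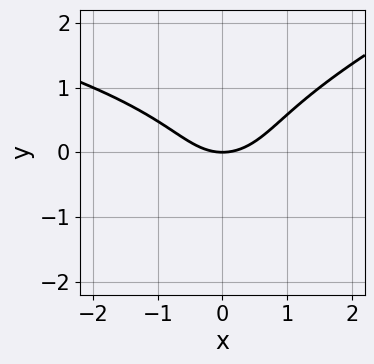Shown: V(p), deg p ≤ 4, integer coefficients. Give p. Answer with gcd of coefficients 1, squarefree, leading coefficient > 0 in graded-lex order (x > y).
1. Degree: the shape is more complex than any degree-2 curve, so deg p = 3.
2. Against the integer gridlines: it crosses the x-axis at the gridline x = 0; it crosses the y-axis at the gridline y = 0.
3. The integer polynomial consistent with all of this is the stated p.

x*y^2 - 3*y^3 + 2*x^2 - 3*y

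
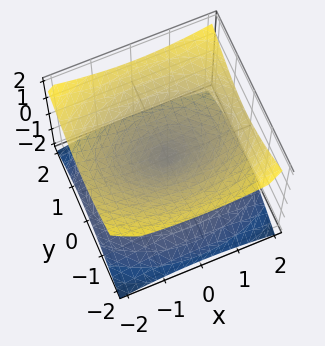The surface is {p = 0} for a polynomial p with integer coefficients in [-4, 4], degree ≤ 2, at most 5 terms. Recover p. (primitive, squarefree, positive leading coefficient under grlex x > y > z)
(a) Degree: two nappes meeting at a single point; a quadric, so deg p = 2.
(b) Symmetries: it's symmetric under x → −x, forcing even powers of x; it's symmetric under y → −y, forcing even powers of y; the z ↦ −z reflection is a symmetry, so z appears only in even powers.
(c) Against the integer gridlines: it meets the y-axis at y = 0 (among the integer gridlines); it crosses the z-axis at the gridline z = 0; it meets the x-axis at x = 0 (among the integer gridlines).
(d) Matching integer coefficients to the picture gives p.

x^2 + 2*y^2 - 3*z^2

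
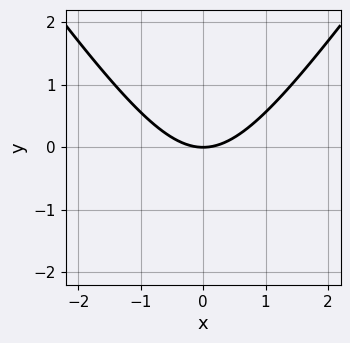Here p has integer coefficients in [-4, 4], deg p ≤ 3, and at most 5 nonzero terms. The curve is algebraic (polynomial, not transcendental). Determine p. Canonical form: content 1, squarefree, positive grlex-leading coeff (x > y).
deg p = 2. A generic line meets the curve in up to 2 points.
Symmetries: mirror symmetry x ↦ −x ⇒ only even powers of x.
Against the integer gridlines: it meets the x-axis at x = 0 (among the integer gridlines); one y-axis crossing is at y = 0.
The integer polynomial consistent with all of this is the stated p.

2*x^2 - y^2 - 3*y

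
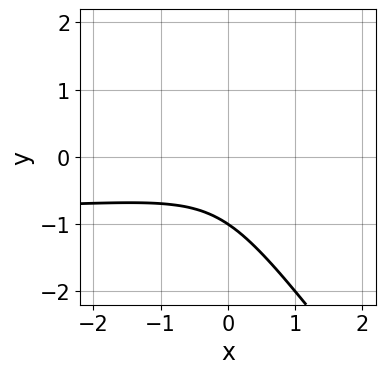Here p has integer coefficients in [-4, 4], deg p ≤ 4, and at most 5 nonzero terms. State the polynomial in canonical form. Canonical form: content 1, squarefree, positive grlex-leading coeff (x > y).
x^2*y + 2*x*y^2 + y^3 + x^2 + 1

(a) deg p = 3. A generic line meets the curve in up to 3 points.
(b) Reading off the gridlines: it meets the y-axis at y = -1 (among the integer gridlines); the curve avoids every integer x-axis point in the box.
(c) Assembling these constraints gives the stated polynomial.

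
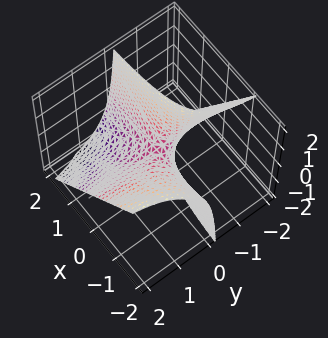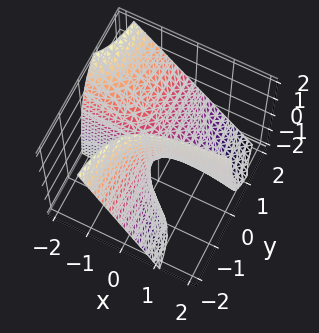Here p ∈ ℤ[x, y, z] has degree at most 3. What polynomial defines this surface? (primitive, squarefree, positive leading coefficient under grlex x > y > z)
deg p = 2.
From the axis intercepts and sections: it meets the z-axis at z = 0 (among the integer gridlines); the visible y-axis segment lies entirely on the surface; every point of the x-axis in the box is on the surface.
These observations pin down the coefficients.

3*x*y + 2*y*z + z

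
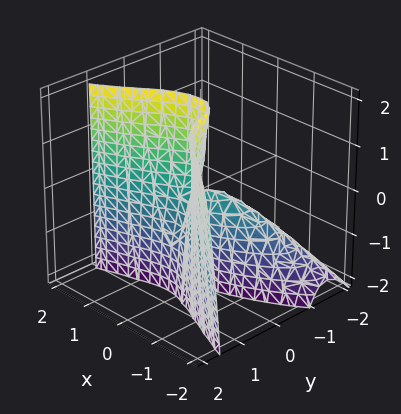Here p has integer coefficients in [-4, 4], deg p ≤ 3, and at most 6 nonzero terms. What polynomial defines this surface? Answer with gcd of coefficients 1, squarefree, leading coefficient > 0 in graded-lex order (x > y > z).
3*y^3 - 2*y^2*z - 2*x^2 + 2*x*y + 2*y*z

(a) There are 2 components. Treating them together as one polynomial.
(b) The degree is 3 — a generic line meets the surface in up to 3 points.
(c) Reading off the gridlines: the visible z-axis segment lies entirely on the surface; one y-axis crossing is at y = 0; it meets the x-axis at x = 0 (among the integer gridlines).
(d) Solving for integer coefficients yields p as stated.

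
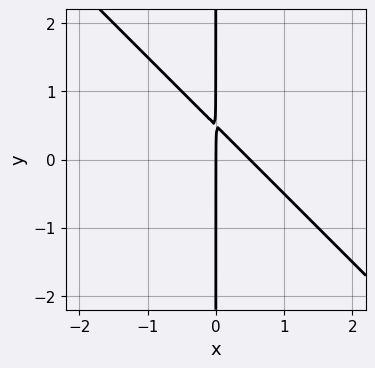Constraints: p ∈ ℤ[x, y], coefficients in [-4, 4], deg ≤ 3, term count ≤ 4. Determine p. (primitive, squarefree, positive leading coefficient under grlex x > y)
(a) deg p = 2. A generic line meets the curve in up to 2 points.
(b) From the axis intercepts and sections: it crosses the x-axis at the gridline x = 0; the visible y-axis segment lies entirely on the curve.
(c) Fitting integer coefficients to these (and the overall shape) gives p.

2*x^2 + 2*x*y - x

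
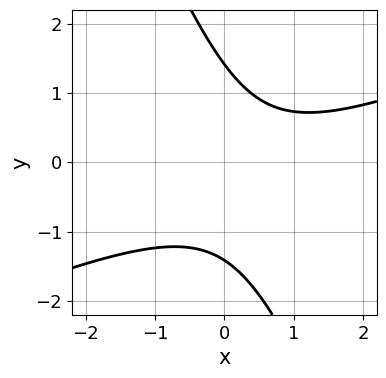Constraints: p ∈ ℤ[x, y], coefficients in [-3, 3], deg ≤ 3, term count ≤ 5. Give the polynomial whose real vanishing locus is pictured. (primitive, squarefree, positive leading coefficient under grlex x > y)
1. The degree is 2 — a generic line meets the curve in up to 2 points.
2. From the axis intercepts and sections: the curve avoids every integer x-axis point in the box.
3. These observations pin down the coefficients.

x^2 - 2*x*y - y^2 - x + 2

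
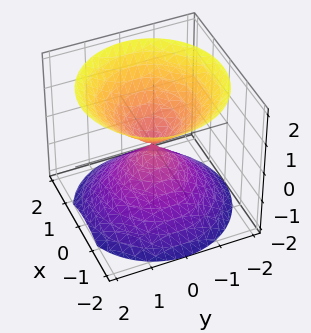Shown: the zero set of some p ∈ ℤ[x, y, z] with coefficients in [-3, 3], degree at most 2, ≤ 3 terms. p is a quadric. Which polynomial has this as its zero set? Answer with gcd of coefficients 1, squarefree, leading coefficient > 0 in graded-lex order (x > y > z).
The picture has 2 separate pieces. Treating them together as one polynomial.
deg p = 2. Two nappes meeting at a single point; a quadric.
By symmetry, the z-axis is an axis of rotation, so x and y enter only as x² + y²; the z ↦ −z reflection is a symmetry, so z appears only in even powers.
From the visible intercepts: it crosses the x-axis at the gridline x = 0; a circular section at z = -1 has radius exactly 1.
Fitting integer coefficients to these (and the overall shape) gives p.

x^2 + y^2 - z^2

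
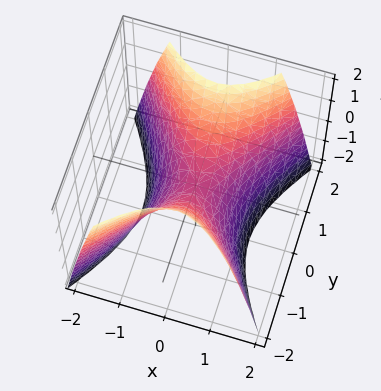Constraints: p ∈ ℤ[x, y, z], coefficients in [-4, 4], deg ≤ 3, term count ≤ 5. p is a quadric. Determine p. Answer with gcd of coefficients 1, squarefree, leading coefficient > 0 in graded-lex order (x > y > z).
First, degree: a saddle surface; a quadric, so deg p = 2.
Then, symmetries: it's symmetric under x → −x, forcing even powers of x; it's symmetric under y → −y, forcing even powers of y.
Then, from the visible intercepts: it meets the x-axis at x = 0 (among the integer gridlines); one z-axis crossing is at z = 0; one y-axis crossing is at y = 0.
Finally, the integer polynomial consistent with all of this is the stated p.

3*x^2 - 2*y^2 + 2*z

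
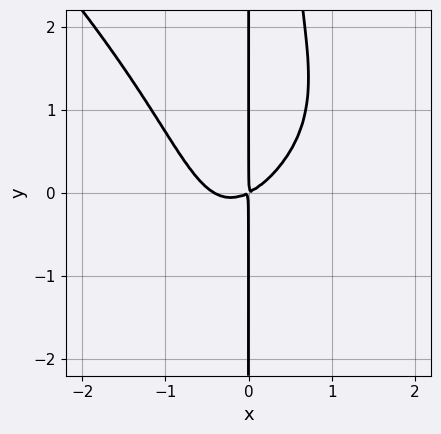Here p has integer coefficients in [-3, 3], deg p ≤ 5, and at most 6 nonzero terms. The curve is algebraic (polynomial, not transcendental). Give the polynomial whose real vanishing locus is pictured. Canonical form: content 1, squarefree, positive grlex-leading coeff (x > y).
First, the degree is 4 — the shape is more complex than any degree-3 curve.
Next, reading off the gridlines: the visible y-axis segment lies entirely on the curve.
Finally, solving for integer coefficients yields p as stated.

x^4 - x^2*y^2 - 2*x^3 - x^2 + 2*x*y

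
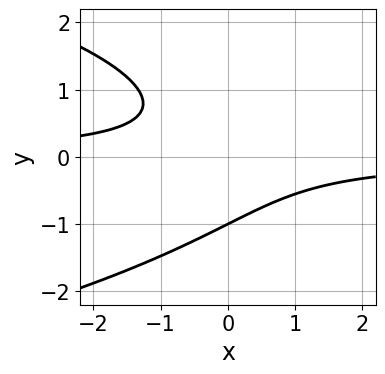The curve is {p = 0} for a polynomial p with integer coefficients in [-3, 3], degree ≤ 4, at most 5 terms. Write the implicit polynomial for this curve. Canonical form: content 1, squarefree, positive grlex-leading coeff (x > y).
2*y^3 + 3*x*y + 2

First, deg p = 3. The shape is more complex than any degree-2 curve.
Next, from the visible intercepts: no x-intercept at any integer in the box; one y-axis crossing is at y = -1.
Finally, these observations pin down the coefficients.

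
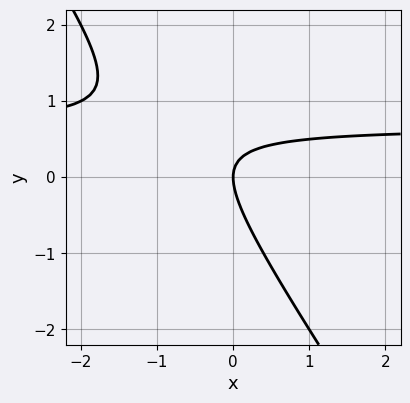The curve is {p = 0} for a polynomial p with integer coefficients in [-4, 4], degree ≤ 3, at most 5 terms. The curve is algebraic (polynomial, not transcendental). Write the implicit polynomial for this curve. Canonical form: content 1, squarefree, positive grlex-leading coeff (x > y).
3*x*y + 2*y^2 - 2*x

(a) Degree: no degree-1 curve has this shape, so deg p = 2.
(b) Checking where it meets the axes: it meets the y-axis at y = 0 (among the integer gridlines); one x-axis crossing is at x = 0.
(c) These observations pin down the coefficients.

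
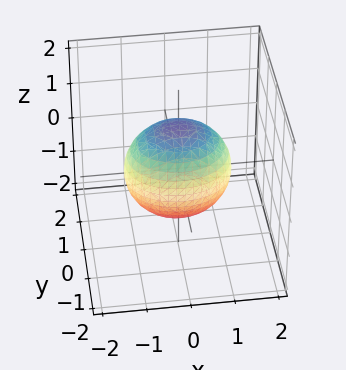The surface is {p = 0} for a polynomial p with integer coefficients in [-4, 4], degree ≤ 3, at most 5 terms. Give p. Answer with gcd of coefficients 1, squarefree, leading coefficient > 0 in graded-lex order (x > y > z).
2*x^2 + 3*y^2 + 2*z^2 - 3

(a) Degree: bounded and convex; a quadric, so deg p = 2.
(b) Symmetries: mirror symmetry y ↦ −y ⇒ only even powers of y; mirror symmetry z ↦ −z ⇒ only even powers of z; it's symmetric under x → −x, forcing even powers of x.
(c) Checking where it meets the axes: the y-axis gridline crossings are at y ∈ {-1, 1}.
(d) The integer polynomial consistent with all of this is the stated p.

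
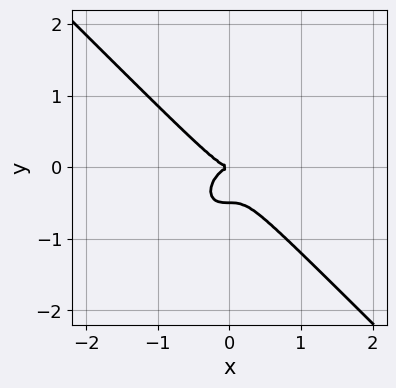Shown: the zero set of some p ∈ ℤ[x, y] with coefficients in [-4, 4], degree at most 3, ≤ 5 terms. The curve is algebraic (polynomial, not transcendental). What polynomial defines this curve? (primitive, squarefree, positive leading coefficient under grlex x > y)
2*x^3 + 2*y^3 + y^2

1. Degree: the shape is more complex than any degree-2 curve, so deg p = 3.
2. From the visible intercepts: it crosses the x-axis at the gridline x = 0; one y-axis crossing is at y = 0.
3. Together with the visible shape, these determine p as stated.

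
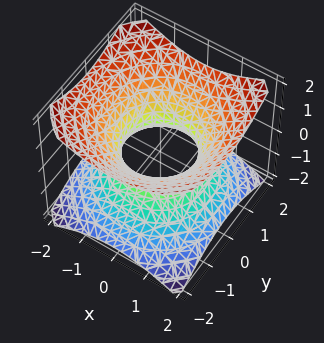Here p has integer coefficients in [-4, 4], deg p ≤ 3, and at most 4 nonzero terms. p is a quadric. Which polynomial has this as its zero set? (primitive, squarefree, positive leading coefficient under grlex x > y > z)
2*x^2 + 2*y^2 - 3*z^2 - 2

First, deg p = 2.
Then, symmetry: the z-axis is an axis of rotation, so x and y enter only as x² + y²; it's symmetric under z → −z, forcing even powers of z.
Then, from the visible intercepts: it misses every integer gridline on the z-axis; the x-axis gridline crossings are at x ∈ {-1, 1}; the y-axis gridline crossings are at y ∈ {-1, 1}; a circular section at z = 0 has radius exactly 1.
Finally, solving for integer coefficients yields p as stated.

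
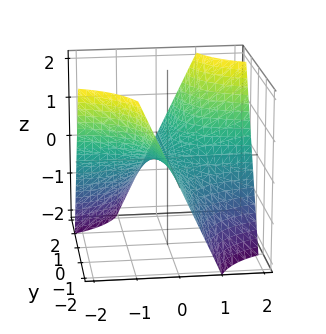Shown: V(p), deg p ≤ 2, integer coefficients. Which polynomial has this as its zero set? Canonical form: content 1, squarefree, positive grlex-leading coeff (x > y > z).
x*y - z

deg p = 2. A saddle surface; a quadric.
Checking where it meets the axes: every point of the y-axis in the box is on the surface; one z-axis crossing is at z = 0; the visible x-axis segment lies entirely on the surface.
Assembling these constraints gives the stated polynomial.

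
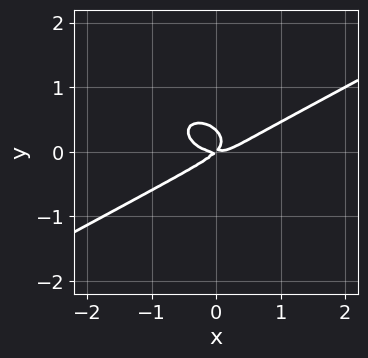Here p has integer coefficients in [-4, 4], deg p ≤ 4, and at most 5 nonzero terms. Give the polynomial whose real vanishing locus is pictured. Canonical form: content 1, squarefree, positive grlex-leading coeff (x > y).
1. Degree: a generic line meets the curve in up to 3 points, so deg p = 3.
2. Reading off the gridlines: one y-axis crossing is at y = 0; one x-axis crossing is at x = 0.
3. Assembling these constraints gives the stated polynomial.

x^3 - x^2*y - 3*y^3 - x*y + y^2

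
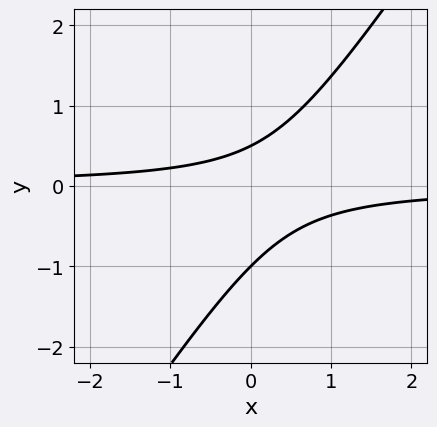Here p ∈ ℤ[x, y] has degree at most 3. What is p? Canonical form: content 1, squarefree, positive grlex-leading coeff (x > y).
3*x*y - 2*y^2 - y + 1

1. The degree is 2 — the shape is more complex than any degree-1 curve.
2. Checking where it meets the axes: the curve avoids every integer x-axis point in the box; it meets the y-axis at y = -1 (among the integer gridlines).
3. These observations pin down the coefficients.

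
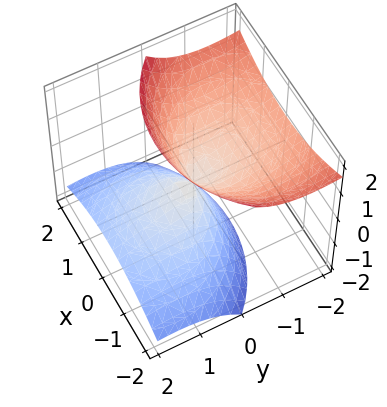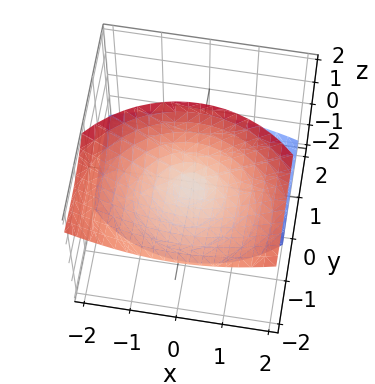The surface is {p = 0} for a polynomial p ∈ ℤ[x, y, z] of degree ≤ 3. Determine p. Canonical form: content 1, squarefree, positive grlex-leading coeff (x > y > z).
x^2 + y^2 + 2*y*z - z^2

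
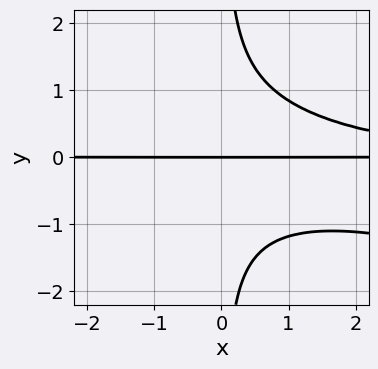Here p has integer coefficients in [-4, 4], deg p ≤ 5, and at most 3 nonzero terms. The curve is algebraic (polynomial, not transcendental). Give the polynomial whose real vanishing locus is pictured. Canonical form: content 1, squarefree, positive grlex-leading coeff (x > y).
1. The degree is 4 — no degree-3 curve has this shape.
2. Against the integer gridlines: the visible x-axis segment lies entirely on the curve; one y-axis crossing is at y = 0.
3. Fitting integer coefficients to these (and the overall shape) gives p.

x^2*y^2 + 3*x*y^3 - 3*y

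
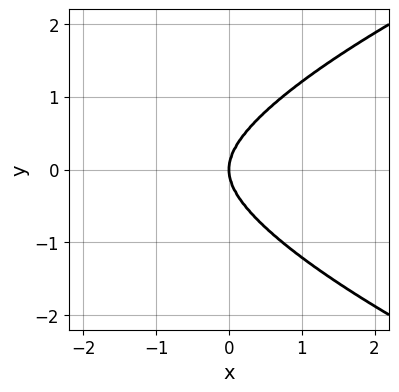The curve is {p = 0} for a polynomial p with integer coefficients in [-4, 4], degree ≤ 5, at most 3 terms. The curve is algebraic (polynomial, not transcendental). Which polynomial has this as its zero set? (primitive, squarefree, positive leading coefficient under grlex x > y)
1. Degree: no degree-3 curve has this shape, so deg p = 4.
2. Symmetries: it's symmetric under y → −y, forcing even powers of y.
3. Observable constraints: one x-axis crossing is at x = 0; it crosses the y-axis at the gridline y = 0.
4. These observations pin down the coefficients.

3*y^4 - 2*x^3 - 3*x*y^2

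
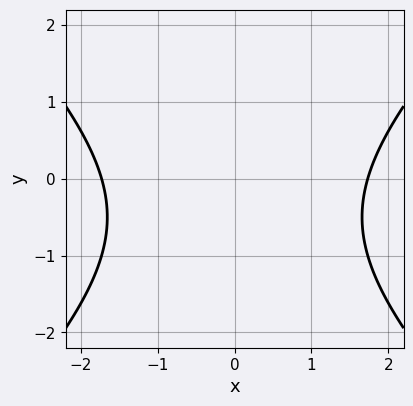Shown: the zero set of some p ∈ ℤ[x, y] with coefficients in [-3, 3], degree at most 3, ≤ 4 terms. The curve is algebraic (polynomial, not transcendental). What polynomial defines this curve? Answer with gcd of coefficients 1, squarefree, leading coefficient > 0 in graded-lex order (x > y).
x^2 - y^2 - y - 3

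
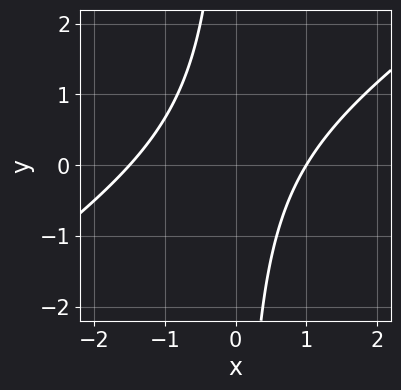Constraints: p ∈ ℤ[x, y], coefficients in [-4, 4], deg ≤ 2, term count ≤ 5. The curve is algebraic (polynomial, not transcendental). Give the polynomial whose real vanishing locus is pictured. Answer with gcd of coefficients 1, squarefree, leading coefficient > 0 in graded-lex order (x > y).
1. deg p = 2. The shape is more complex than any degree-1 curve.
2. Checking where it meets the axes: it meets the x-axis at x = 1 (among the integer gridlines); the curve avoids every integer y-axis point in the box.
3. Fitting integer coefficients to these (and the overall shape) gives p.

2*x^2 - 3*x*y + x - 3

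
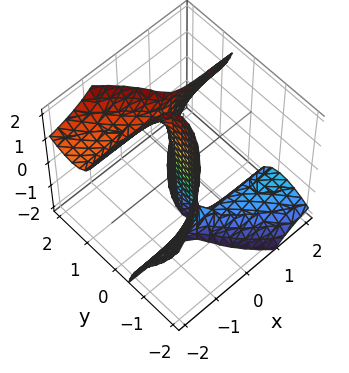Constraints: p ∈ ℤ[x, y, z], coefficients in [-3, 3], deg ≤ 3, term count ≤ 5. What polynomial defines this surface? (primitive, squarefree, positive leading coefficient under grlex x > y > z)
The degree is 3 — no degree-2 surface has this shape.
From the axis intercepts and sections: every point of the z-axis in the box is on the surface; it crosses the x-axis at the gridline x = 0; it crosses the y-axis at the gridline y = 0.
Fitting integer coefficients to these (and the overall shape) gives p.

3*x*y*z + 2*y^3 - y^2*z - 3*x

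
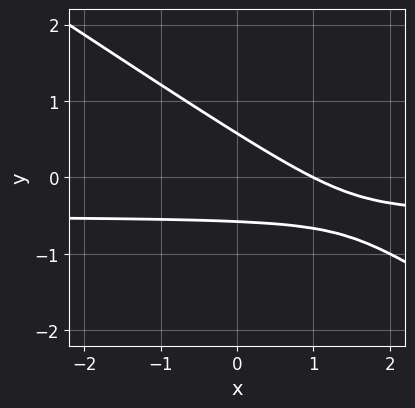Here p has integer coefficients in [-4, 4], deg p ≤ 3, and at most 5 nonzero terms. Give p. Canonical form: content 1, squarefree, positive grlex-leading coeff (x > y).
2*x*y + 3*y^2 + x - 1

deg p = 2.
Checking where it meets the axes: one x-axis crossing is at x = 1.
Assembling these constraints gives the stated polynomial.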